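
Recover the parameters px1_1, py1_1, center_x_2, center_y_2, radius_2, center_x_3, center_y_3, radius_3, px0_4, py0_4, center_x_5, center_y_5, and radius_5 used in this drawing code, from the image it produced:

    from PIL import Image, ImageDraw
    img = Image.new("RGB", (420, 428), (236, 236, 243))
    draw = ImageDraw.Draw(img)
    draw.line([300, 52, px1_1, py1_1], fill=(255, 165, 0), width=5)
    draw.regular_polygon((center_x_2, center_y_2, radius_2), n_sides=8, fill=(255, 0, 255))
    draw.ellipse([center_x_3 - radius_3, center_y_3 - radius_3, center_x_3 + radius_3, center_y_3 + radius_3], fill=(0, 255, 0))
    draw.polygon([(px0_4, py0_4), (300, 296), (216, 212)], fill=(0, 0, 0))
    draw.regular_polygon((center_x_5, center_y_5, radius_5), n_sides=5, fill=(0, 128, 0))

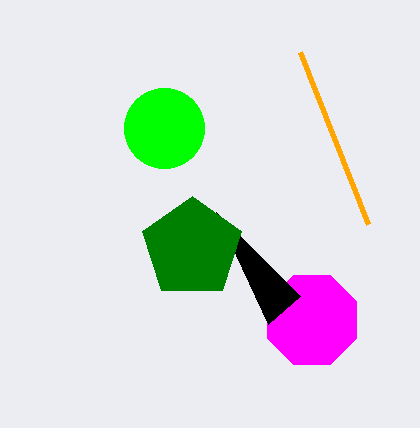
px1_1 = 368
py1_1 = 224
center_x_2 = 312
center_y_2 = 320
radius_2 = 48
center_x_3 = 164
center_y_3 = 128
radius_3 = 40
px0_4 = 268
py0_4 = 324
center_x_5 = 192
center_y_5 = 248
radius_5 = 52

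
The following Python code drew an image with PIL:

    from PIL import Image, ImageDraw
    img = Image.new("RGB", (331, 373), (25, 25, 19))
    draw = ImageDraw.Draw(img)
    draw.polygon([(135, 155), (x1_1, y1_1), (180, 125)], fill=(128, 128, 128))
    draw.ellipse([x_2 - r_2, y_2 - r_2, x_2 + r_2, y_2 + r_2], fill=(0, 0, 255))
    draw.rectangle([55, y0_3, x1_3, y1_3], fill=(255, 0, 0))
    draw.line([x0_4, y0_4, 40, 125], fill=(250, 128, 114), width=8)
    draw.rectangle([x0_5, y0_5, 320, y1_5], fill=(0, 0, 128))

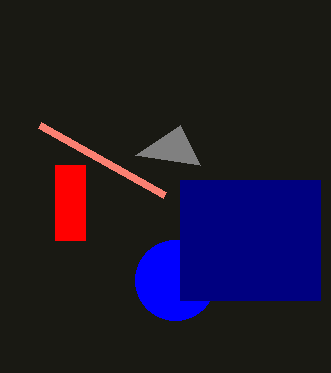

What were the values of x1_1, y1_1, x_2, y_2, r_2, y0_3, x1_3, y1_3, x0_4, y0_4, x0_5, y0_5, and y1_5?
x1_1 = 200, y1_1 = 165, x_2 = 175, y_2 = 280, r_2 = 40, y0_3 = 165, x1_3 = 85, y1_3 = 240, x0_4 = 165, y0_4 = 195, x0_5 = 180, y0_5 = 180, y1_5 = 300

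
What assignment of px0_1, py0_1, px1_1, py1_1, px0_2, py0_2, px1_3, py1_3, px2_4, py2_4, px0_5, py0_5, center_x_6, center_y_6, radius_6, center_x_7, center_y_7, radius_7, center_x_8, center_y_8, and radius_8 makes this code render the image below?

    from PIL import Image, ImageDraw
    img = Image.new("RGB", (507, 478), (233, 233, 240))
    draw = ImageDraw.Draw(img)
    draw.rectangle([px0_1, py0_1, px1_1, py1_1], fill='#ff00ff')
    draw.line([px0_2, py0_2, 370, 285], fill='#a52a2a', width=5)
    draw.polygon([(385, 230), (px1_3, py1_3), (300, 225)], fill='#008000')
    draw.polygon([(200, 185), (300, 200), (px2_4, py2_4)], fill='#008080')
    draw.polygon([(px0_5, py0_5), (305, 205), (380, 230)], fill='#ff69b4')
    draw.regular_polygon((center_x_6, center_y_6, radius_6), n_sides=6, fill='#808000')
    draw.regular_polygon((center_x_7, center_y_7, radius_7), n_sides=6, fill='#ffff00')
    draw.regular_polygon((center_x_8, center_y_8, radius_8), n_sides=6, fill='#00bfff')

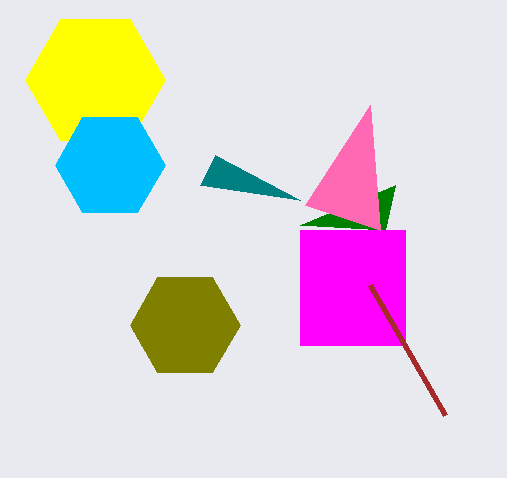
px0_1 = 300
py0_1 = 230
px1_1 = 405
py1_1 = 345
px0_2 = 445
py0_2 = 415
px1_3 = 395
py1_3 = 185
px2_4 = 215
py2_4 = 155
px0_5 = 370
py0_5 = 105
center_x_6 = 185
center_y_6 = 325
radius_6 = 55
center_x_7 = 95
center_y_7 = 80
radius_7 = 70
center_x_8 = 110
center_y_8 = 165
radius_8 = 55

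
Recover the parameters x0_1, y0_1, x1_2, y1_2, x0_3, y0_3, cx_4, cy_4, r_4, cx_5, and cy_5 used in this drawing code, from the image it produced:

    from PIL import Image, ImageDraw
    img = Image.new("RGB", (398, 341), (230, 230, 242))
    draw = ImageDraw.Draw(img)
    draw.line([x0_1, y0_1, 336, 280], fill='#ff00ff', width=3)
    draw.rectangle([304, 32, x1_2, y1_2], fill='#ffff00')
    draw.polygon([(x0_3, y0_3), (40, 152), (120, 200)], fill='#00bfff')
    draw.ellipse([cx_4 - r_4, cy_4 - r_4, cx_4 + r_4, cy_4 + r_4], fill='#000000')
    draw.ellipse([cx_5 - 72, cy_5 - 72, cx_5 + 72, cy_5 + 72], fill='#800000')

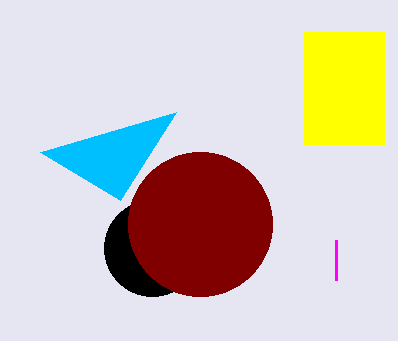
x0_1 = 336; y0_1 = 240; x1_2 = 384; y1_2 = 144; x0_3 = 176; y0_3 = 112; cx_4 = 152; cy_4 = 248; r_4 = 48; cx_5 = 200; cy_5 = 224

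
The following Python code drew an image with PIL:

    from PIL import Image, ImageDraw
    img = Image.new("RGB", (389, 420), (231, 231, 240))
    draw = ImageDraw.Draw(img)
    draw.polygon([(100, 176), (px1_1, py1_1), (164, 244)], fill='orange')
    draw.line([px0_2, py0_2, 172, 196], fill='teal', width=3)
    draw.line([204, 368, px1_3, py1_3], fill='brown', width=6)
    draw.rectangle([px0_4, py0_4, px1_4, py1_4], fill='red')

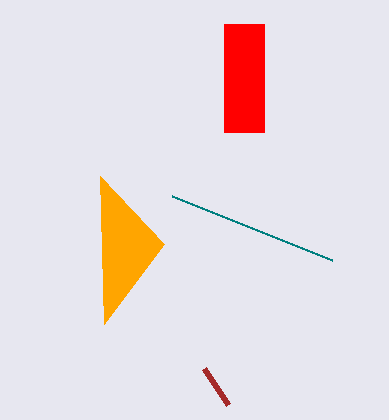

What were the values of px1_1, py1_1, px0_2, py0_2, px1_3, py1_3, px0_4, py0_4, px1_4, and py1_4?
px1_1 = 104, py1_1 = 324, px0_2 = 332, py0_2 = 260, px1_3 = 228, py1_3 = 404, px0_4 = 224, py0_4 = 24, px1_4 = 264, py1_4 = 132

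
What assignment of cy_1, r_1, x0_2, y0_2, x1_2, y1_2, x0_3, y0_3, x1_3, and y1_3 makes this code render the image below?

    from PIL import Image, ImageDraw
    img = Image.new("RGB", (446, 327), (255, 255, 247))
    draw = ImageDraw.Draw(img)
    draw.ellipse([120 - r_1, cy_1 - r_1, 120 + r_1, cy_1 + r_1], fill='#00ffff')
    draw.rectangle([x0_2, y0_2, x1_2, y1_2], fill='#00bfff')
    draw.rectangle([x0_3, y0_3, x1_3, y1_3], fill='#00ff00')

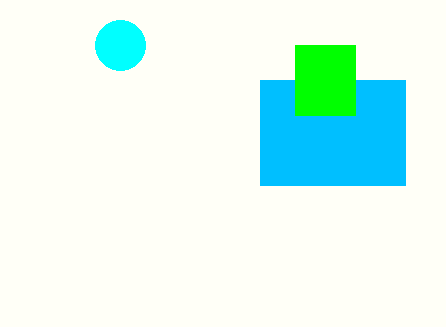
cy_1 = 45; r_1 = 25; x0_2 = 260; y0_2 = 80; x1_2 = 405; y1_2 = 185; x0_3 = 295; y0_3 = 45; x1_3 = 355; y1_3 = 115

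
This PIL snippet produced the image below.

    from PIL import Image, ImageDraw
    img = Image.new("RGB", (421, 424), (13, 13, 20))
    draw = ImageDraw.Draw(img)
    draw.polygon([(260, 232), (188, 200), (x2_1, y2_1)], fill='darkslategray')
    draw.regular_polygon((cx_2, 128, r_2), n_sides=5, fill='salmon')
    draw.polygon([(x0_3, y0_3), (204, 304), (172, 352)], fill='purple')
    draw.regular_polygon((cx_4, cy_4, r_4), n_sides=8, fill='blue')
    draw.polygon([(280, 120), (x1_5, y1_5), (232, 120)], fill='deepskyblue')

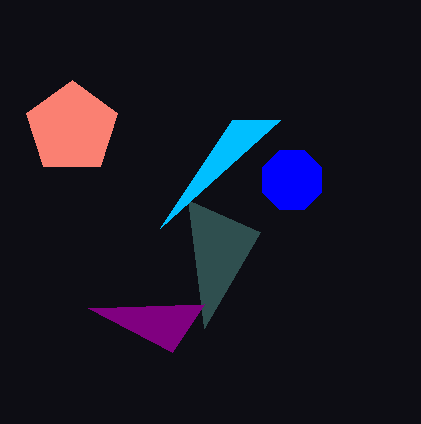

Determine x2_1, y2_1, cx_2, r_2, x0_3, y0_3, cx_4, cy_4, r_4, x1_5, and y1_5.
x2_1 = 204; y2_1 = 328; cx_2 = 72; r_2 = 48; x0_3 = 88; y0_3 = 308; cx_4 = 292; cy_4 = 180; r_4 = 32; x1_5 = 160; y1_5 = 228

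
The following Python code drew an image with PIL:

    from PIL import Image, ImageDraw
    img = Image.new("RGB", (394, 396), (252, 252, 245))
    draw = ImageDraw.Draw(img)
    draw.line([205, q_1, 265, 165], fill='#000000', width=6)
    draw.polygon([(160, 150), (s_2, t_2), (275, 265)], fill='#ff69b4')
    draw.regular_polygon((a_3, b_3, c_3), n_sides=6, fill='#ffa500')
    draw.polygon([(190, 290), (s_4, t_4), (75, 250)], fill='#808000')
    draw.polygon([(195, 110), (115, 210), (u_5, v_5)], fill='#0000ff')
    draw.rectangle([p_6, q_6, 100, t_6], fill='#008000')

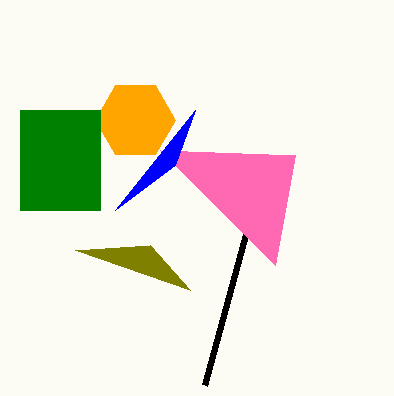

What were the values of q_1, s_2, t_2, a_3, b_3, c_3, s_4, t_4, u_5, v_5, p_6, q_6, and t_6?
q_1 = 385
s_2 = 295
t_2 = 155
a_3 = 135
b_3 = 120
c_3 = 40
s_4 = 150
t_4 = 245
u_5 = 175
v_5 = 165
p_6 = 20
q_6 = 110
t_6 = 210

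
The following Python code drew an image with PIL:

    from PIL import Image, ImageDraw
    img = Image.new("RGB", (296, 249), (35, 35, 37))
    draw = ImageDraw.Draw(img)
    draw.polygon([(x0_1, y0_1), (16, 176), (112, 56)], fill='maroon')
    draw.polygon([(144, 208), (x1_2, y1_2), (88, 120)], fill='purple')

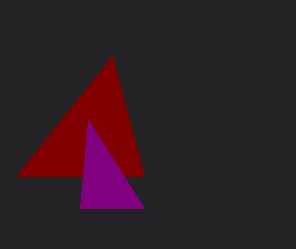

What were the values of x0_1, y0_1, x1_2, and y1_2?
x0_1 = 144
y0_1 = 176
x1_2 = 80
y1_2 = 208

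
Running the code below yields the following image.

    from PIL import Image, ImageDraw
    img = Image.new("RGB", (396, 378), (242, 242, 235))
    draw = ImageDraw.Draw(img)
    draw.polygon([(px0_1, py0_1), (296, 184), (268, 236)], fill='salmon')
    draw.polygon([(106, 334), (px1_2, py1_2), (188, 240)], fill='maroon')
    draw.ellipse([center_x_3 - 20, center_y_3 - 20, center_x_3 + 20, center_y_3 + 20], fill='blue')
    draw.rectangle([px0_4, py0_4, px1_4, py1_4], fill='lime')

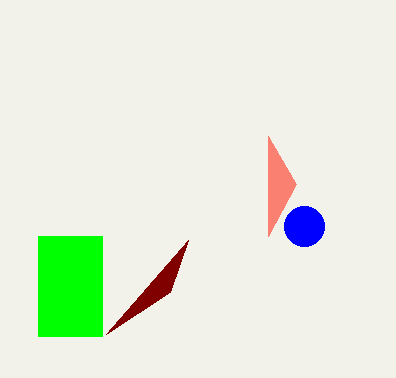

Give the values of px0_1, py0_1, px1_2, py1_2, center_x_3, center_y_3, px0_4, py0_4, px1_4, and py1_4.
px0_1 = 268, py0_1 = 136, px1_2 = 170, py1_2 = 292, center_x_3 = 304, center_y_3 = 226, px0_4 = 38, py0_4 = 236, px1_4 = 102, py1_4 = 336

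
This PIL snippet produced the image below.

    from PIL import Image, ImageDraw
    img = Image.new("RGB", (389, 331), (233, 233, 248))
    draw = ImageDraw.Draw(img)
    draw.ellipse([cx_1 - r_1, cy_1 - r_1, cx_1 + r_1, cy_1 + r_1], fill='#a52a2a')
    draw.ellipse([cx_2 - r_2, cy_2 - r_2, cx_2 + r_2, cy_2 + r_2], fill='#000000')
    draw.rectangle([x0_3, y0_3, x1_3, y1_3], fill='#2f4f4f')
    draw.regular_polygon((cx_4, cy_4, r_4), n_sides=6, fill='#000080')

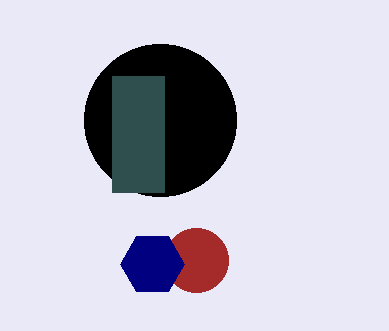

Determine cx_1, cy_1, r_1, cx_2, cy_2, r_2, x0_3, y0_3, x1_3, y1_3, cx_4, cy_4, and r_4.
cx_1 = 196
cy_1 = 260
r_1 = 32
cx_2 = 160
cy_2 = 120
r_2 = 76
x0_3 = 112
y0_3 = 76
x1_3 = 164
y1_3 = 192
cx_4 = 152
cy_4 = 264
r_4 = 32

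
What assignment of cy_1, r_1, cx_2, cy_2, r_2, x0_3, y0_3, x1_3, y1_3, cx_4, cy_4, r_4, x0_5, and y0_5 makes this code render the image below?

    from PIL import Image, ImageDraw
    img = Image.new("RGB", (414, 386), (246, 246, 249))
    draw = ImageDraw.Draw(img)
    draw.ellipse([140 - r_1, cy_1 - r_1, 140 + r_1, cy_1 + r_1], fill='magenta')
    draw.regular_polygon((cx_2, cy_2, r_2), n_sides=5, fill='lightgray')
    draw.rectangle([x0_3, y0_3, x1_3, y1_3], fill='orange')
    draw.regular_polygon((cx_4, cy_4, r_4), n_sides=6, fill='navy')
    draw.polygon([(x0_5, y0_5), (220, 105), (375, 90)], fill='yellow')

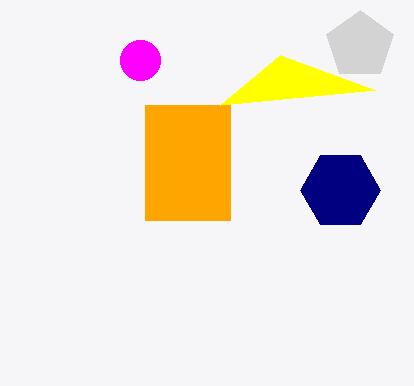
cy_1 = 60, r_1 = 20, cx_2 = 360, cy_2 = 45, r_2 = 35, x0_3 = 145, y0_3 = 105, x1_3 = 230, y1_3 = 220, cx_4 = 340, cy_4 = 190, r_4 = 40, x0_5 = 280, y0_5 = 55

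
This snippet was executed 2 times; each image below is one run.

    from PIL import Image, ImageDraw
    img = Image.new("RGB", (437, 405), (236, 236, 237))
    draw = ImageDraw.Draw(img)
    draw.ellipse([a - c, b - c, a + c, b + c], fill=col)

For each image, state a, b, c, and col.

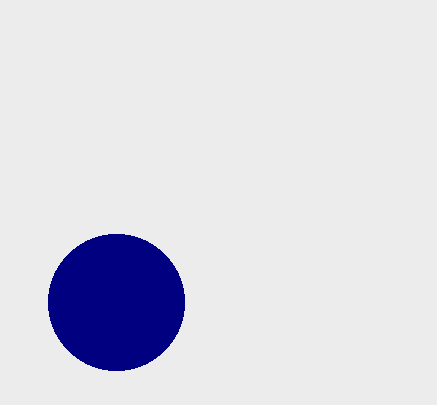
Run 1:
a = 116
b = 302
c = 68
col = 'navy'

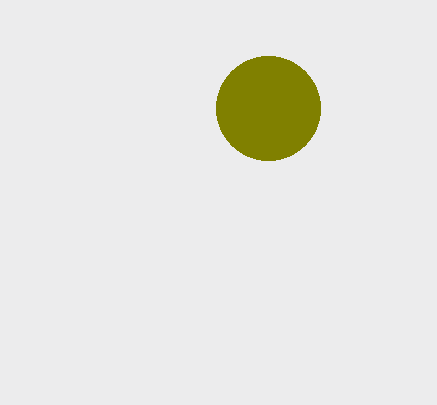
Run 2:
a = 268; b = 108; c = 52; col = 'olive'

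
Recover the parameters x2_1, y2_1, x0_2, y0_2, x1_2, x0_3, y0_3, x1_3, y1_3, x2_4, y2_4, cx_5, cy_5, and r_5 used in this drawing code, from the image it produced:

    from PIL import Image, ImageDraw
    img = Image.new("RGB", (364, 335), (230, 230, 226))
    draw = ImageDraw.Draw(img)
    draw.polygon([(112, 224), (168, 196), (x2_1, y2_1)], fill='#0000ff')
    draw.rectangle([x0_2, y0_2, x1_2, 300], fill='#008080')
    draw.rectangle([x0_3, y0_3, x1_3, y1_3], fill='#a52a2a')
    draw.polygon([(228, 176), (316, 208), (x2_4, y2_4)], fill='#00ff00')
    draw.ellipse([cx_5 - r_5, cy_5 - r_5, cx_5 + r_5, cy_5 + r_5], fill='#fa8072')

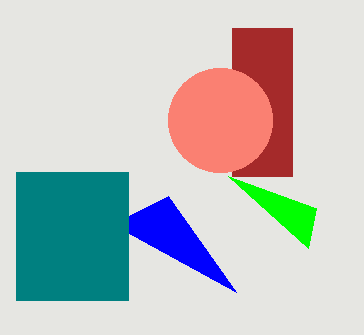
x2_1 = 236
y2_1 = 292
x0_2 = 16
y0_2 = 172
x1_2 = 128
x0_3 = 232
y0_3 = 28
x1_3 = 292
y1_3 = 176
x2_4 = 308
y2_4 = 248
cx_5 = 220
cy_5 = 120
r_5 = 52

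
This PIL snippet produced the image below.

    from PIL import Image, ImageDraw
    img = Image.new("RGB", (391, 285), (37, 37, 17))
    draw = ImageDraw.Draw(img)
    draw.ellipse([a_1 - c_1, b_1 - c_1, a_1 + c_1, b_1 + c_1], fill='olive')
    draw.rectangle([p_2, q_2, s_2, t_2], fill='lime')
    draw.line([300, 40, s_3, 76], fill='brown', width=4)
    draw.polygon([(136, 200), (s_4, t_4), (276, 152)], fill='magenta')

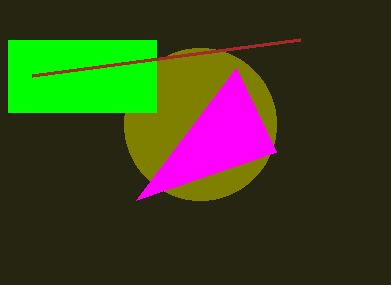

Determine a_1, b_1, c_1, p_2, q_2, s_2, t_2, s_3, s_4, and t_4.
a_1 = 200
b_1 = 124
c_1 = 76
p_2 = 8
q_2 = 40
s_2 = 156
t_2 = 112
s_3 = 32
s_4 = 236
t_4 = 68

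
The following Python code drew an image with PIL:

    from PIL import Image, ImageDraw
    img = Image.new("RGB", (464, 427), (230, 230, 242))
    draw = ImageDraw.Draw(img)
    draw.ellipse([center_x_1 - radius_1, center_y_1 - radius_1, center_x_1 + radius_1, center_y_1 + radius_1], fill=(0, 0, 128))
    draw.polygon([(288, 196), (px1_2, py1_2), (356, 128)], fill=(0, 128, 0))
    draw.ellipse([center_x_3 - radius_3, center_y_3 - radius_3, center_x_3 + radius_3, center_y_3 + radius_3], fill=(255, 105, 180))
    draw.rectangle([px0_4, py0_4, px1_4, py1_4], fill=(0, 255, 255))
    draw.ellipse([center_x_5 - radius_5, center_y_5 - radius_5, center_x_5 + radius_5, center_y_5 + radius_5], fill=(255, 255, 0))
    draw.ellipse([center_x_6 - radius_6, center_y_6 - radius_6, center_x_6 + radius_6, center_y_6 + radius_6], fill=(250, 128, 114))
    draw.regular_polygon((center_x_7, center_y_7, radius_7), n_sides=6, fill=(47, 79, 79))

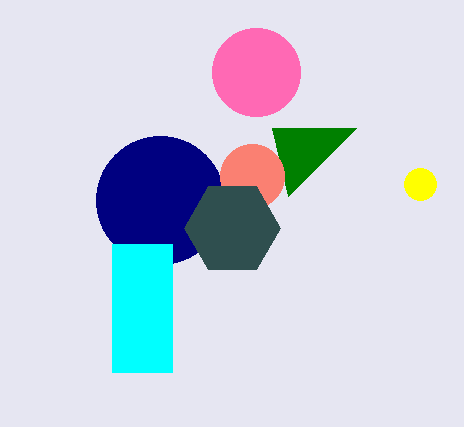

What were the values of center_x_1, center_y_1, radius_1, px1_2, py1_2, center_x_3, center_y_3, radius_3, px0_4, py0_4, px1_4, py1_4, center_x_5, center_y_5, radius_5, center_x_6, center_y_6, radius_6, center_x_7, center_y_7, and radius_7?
center_x_1 = 160; center_y_1 = 200; radius_1 = 64; px1_2 = 272; py1_2 = 128; center_x_3 = 256; center_y_3 = 72; radius_3 = 44; px0_4 = 112; py0_4 = 244; px1_4 = 172; py1_4 = 372; center_x_5 = 420; center_y_5 = 184; radius_5 = 16; center_x_6 = 252; center_y_6 = 176; radius_6 = 32; center_x_7 = 232; center_y_7 = 228; radius_7 = 48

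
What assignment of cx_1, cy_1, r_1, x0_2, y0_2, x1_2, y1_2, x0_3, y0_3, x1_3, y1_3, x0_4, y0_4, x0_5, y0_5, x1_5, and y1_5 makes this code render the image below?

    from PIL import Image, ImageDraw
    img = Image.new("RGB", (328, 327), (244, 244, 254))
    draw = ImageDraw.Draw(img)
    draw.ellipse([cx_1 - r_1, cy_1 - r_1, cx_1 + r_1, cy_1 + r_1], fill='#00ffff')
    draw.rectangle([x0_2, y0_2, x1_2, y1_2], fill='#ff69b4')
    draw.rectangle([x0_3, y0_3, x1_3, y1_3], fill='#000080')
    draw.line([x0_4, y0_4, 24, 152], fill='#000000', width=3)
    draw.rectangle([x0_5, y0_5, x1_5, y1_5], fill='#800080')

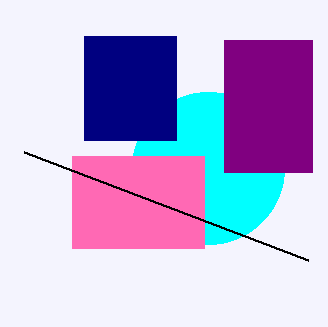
cx_1 = 208
cy_1 = 168
r_1 = 76
x0_2 = 72
y0_2 = 156
x1_2 = 204
y1_2 = 248
x0_3 = 84
y0_3 = 36
x1_3 = 176
y1_3 = 140
x0_4 = 308
y0_4 = 260
x0_5 = 224
y0_5 = 40
x1_5 = 312
y1_5 = 172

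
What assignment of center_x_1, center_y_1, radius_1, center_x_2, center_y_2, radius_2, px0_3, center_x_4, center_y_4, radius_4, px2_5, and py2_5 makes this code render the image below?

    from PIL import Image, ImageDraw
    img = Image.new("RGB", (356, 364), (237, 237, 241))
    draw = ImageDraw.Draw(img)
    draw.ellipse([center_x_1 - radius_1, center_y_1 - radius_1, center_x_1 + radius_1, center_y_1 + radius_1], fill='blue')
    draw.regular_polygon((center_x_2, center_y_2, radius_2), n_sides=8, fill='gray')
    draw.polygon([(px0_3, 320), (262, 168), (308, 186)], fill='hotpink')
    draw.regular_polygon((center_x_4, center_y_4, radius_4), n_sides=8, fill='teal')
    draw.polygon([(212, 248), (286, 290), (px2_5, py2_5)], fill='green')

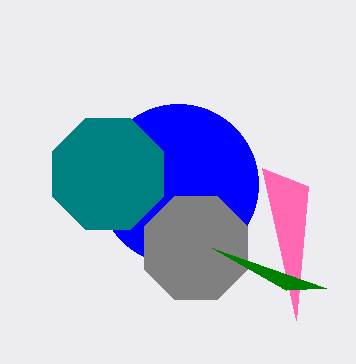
center_x_1 = 178
center_y_1 = 184
radius_1 = 80
center_x_2 = 196
center_y_2 = 248
radius_2 = 56
px0_3 = 296
center_x_4 = 108
center_y_4 = 174
radius_4 = 60
px2_5 = 326
py2_5 = 288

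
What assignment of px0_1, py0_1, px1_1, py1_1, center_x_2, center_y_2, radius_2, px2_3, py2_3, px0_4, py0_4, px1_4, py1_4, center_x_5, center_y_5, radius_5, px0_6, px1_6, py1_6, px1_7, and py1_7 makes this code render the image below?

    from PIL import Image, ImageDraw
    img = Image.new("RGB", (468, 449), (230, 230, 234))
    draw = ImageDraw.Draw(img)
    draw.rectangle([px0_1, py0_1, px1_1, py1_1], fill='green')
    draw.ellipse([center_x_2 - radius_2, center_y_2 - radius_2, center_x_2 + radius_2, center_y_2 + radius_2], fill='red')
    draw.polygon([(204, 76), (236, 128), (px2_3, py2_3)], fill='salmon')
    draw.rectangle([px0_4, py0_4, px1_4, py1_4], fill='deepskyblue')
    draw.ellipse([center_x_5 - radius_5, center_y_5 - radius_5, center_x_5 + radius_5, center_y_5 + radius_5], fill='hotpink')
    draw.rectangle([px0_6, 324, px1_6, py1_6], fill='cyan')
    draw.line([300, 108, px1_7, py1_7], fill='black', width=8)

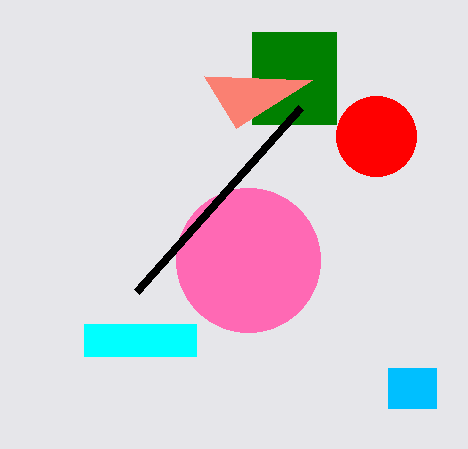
px0_1 = 252, py0_1 = 32, px1_1 = 336, py1_1 = 124, center_x_2 = 376, center_y_2 = 136, radius_2 = 40, px2_3 = 312, py2_3 = 80, px0_4 = 388, py0_4 = 368, px1_4 = 436, py1_4 = 408, center_x_5 = 248, center_y_5 = 260, radius_5 = 72, px0_6 = 84, px1_6 = 196, py1_6 = 356, px1_7 = 136, py1_7 = 292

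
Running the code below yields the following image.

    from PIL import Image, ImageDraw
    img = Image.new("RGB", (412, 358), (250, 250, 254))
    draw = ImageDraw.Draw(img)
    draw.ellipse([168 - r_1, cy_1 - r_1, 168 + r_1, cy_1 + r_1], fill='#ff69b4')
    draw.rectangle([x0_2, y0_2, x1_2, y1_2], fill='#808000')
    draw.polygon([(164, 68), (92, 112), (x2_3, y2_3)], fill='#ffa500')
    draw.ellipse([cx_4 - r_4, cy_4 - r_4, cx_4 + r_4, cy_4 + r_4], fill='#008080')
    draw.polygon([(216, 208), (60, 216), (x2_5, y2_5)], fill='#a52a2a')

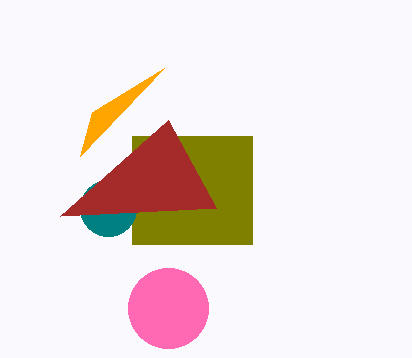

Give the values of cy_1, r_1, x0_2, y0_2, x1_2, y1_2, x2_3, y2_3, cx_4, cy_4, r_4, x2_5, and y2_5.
cy_1 = 308
r_1 = 40
x0_2 = 132
y0_2 = 136
x1_2 = 252
y1_2 = 244
x2_3 = 80
y2_3 = 156
cx_4 = 108
cy_4 = 208
r_4 = 28
x2_5 = 168
y2_5 = 120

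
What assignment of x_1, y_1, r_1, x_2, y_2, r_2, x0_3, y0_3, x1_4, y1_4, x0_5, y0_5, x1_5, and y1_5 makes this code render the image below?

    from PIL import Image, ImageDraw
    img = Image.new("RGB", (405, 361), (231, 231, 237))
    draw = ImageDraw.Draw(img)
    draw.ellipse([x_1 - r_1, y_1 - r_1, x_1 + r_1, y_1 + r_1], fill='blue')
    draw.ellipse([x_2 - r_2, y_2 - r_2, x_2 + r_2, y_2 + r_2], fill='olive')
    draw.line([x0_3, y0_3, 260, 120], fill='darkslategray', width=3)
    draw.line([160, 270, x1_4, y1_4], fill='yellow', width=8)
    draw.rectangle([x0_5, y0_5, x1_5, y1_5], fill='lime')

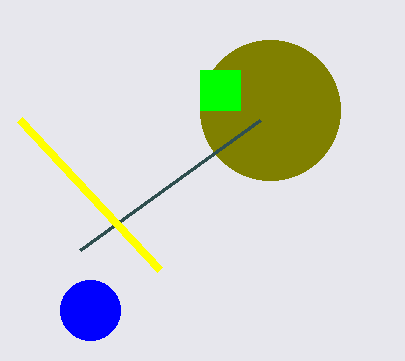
x_1 = 90; y_1 = 310; r_1 = 30; x_2 = 270; y_2 = 110; r_2 = 70; x0_3 = 80; y0_3 = 250; x1_4 = 20; y1_4 = 120; x0_5 = 200; y0_5 = 70; x1_5 = 240; y1_5 = 110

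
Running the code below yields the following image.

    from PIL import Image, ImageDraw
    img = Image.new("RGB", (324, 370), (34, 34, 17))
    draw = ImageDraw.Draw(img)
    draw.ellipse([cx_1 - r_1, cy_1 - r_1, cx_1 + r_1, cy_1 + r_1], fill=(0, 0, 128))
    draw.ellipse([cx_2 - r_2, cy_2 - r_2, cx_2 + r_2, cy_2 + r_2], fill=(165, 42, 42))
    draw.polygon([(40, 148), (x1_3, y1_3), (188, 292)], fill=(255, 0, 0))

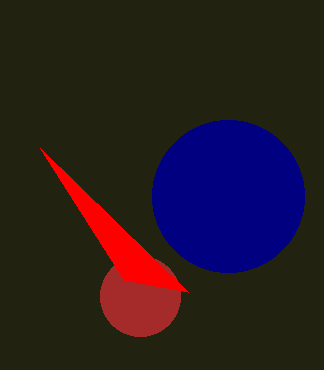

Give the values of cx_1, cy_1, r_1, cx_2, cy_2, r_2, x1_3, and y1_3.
cx_1 = 228
cy_1 = 196
r_1 = 76
cx_2 = 140
cy_2 = 296
r_2 = 40
x1_3 = 124
y1_3 = 280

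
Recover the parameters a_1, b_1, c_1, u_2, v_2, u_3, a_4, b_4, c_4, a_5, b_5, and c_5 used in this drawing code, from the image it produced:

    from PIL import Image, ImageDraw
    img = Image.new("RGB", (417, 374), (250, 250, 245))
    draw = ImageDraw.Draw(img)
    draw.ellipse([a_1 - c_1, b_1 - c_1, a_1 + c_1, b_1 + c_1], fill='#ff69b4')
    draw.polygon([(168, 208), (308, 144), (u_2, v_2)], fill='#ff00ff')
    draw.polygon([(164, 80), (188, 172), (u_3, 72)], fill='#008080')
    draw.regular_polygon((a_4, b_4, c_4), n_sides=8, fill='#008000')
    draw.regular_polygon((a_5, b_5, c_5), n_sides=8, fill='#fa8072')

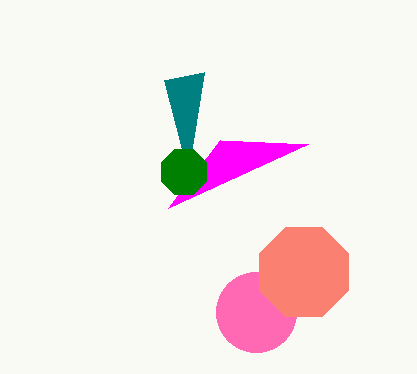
a_1 = 256; b_1 = 312; c_1 = 40; u_2 = 220; v_2 = 140; u_3 = 204; a_4 = 184; b_4 = 172; c_4 = 24; a_5 = 304; b_5 = 272; c_5 = 48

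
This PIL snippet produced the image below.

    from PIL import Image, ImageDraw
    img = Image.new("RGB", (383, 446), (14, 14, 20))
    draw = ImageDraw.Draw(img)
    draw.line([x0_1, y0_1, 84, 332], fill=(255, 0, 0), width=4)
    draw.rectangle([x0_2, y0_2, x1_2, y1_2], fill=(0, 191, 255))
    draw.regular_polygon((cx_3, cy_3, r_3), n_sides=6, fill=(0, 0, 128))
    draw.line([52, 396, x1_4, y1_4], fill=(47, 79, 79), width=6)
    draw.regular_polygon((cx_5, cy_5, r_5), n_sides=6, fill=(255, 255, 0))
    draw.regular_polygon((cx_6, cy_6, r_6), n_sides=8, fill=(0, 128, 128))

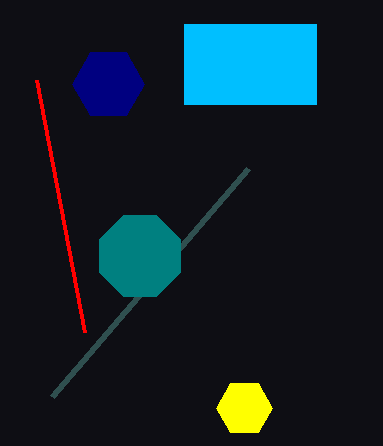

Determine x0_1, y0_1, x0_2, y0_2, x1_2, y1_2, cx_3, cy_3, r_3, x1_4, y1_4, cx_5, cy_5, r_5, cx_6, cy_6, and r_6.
x0_1 = 36, y0_1 = 80, x0_2 = 184, y0_2 = 24, x1_2 = 316, y1_2 = 104, cx_3 = 108, cy_3 = 84, r_3 = 36, x1_4 = 248, y1_4 = 168, cx_5 = 244, cy_5 = 408, r_5 = 28, cx_6 = 140, cy_6 = 256, r_6 = 44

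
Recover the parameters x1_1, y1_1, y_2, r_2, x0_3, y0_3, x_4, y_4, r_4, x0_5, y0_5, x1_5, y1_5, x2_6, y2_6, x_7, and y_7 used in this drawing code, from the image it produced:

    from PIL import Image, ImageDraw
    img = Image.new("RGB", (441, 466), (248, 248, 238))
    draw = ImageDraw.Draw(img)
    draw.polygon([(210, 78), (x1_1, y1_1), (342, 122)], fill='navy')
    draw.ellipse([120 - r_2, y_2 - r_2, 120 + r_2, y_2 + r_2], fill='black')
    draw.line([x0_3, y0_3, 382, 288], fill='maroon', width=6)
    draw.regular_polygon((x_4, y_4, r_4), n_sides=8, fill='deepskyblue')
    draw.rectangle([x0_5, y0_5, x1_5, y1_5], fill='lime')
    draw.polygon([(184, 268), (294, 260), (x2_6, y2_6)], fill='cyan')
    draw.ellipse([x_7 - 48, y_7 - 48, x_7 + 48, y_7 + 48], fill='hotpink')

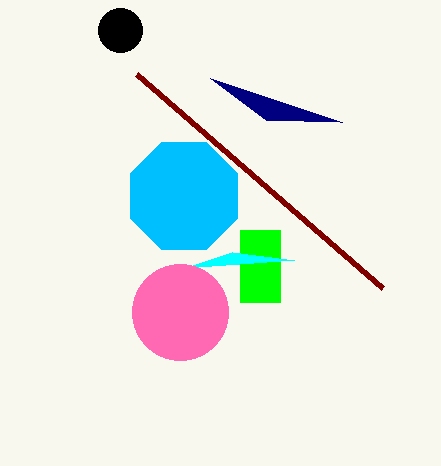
x1_1 = 266; y1_1 = 120; y_2 = 30; r_2 = 22; x0_3 = 136; y0_3 = 74; x_4 = 184; y_4 = 196; r_4 = 58; x0_5 = 240; y0_5 = 230; x1_5 = 280; y1_5 = 302; x2_6 = 232; y2_6 = 252; x_7 = 180; y_7 = 312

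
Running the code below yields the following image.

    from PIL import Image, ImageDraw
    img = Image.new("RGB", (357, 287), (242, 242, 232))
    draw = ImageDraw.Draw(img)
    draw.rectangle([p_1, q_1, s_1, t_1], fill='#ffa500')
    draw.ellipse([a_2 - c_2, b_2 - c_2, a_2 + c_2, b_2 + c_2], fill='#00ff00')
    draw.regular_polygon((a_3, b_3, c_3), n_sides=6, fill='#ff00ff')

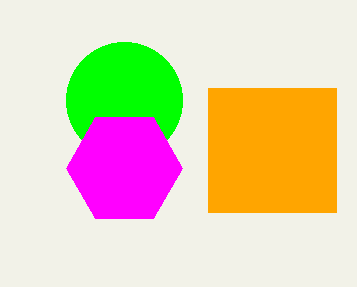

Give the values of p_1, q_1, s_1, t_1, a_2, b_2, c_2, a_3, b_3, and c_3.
p_1 = 208; q_1 = 88; s_1 = 336; t_1 = 212; a_2 = 124; b_2 = 100; c_2 = 58; a_3 = 124; b_3 = 168; c_3 = 58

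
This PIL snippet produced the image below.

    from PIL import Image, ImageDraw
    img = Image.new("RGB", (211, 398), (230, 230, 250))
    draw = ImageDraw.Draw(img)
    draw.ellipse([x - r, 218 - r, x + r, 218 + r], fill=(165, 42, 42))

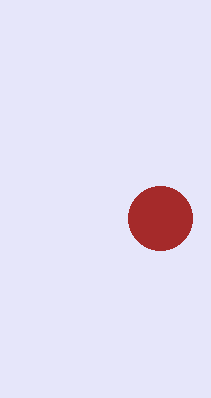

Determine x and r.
x = 160; r = 32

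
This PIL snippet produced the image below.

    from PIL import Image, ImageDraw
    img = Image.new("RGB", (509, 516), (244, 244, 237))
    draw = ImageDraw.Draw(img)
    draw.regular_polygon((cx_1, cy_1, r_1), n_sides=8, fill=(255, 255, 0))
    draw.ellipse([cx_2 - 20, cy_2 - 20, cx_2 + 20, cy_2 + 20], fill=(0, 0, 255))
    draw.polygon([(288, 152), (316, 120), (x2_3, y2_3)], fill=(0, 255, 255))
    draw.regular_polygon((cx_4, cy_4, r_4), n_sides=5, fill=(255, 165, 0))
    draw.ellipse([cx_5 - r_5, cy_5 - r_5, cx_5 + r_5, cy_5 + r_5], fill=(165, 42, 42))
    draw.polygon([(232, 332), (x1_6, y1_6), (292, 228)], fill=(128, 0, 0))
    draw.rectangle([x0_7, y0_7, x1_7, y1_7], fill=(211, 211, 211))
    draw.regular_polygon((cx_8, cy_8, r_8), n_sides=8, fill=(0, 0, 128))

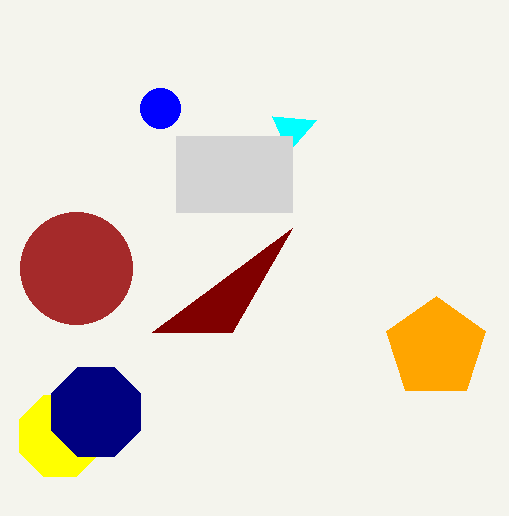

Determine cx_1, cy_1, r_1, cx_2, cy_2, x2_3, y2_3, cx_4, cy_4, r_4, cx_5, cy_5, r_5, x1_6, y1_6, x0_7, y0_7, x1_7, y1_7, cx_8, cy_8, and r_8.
cx_1 = 60; cy_1 = 436; r_1 = 44; cx_2 = 160; cy_2 = 108; x2_3 = 272; y2_3 = 116; cx_4 = 436; cy_4 = 348; r_4 = 52; cx_5 = 76; cy_5 = 268; r_5 = 56; x1_6 = 152; y1_6 = 332; x0_7 = 176; y0_7 = 136; x1_7 = 292; y1_7 = 212; cx_8 = 96; cy_8 = 412; r_8 = 48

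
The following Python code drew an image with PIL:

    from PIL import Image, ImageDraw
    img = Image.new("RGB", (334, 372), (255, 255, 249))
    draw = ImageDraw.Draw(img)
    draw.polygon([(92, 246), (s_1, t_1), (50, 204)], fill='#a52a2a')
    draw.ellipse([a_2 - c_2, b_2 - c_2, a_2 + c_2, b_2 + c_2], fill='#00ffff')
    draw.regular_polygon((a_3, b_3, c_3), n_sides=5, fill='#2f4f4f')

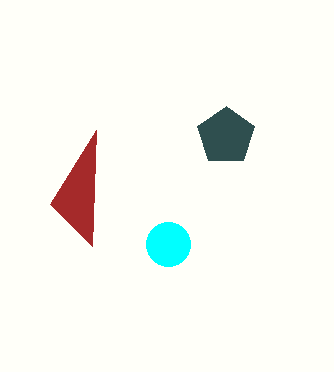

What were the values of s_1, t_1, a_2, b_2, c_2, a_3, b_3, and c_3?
s_1 = 96, t_1 = 130, a_2 = 168, b_2 = 244, c_2 = 22, a_3 = 226, b_3 = 136, c_3 = 30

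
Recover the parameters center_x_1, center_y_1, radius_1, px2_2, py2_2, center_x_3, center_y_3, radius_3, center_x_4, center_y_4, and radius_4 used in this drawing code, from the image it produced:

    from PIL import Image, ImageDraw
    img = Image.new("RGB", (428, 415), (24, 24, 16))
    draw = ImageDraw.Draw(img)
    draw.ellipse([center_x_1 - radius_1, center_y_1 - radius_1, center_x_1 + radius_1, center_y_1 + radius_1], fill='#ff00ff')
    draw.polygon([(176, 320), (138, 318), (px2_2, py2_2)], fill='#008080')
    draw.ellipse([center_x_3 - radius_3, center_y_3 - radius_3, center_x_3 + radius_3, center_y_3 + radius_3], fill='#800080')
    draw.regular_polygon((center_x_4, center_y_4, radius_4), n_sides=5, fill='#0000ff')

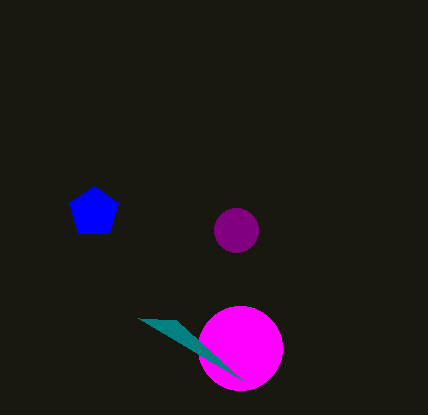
center_x_1 = 240
center_y_1 = 348
radius_1 = 42
px2_2 = 242
py2_2 = 380
center_x_3 = 236
center_y_3 = 230
radius_3 = 22
center_x_4 = 94
center_y_4 = 212
radius_4 = 26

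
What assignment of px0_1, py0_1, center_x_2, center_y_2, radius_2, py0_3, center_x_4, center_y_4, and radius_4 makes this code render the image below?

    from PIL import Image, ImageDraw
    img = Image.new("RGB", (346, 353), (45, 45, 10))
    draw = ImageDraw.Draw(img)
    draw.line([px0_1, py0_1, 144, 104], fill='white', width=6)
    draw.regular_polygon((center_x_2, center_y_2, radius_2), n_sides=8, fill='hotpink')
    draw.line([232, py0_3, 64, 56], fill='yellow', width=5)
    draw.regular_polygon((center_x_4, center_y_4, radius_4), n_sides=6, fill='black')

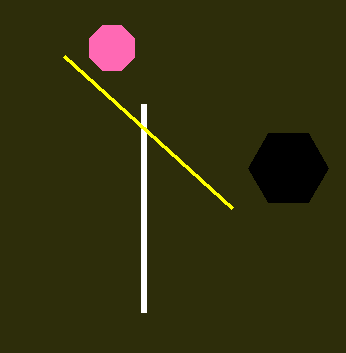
px0_1 = 144
py0_1 = 312
center_x_2 = 112
center_y_2 = 48
radius_2 = 24
py0_3 = 208
center_x_4 = 288
center_y_4 = 168
radius_4 = 40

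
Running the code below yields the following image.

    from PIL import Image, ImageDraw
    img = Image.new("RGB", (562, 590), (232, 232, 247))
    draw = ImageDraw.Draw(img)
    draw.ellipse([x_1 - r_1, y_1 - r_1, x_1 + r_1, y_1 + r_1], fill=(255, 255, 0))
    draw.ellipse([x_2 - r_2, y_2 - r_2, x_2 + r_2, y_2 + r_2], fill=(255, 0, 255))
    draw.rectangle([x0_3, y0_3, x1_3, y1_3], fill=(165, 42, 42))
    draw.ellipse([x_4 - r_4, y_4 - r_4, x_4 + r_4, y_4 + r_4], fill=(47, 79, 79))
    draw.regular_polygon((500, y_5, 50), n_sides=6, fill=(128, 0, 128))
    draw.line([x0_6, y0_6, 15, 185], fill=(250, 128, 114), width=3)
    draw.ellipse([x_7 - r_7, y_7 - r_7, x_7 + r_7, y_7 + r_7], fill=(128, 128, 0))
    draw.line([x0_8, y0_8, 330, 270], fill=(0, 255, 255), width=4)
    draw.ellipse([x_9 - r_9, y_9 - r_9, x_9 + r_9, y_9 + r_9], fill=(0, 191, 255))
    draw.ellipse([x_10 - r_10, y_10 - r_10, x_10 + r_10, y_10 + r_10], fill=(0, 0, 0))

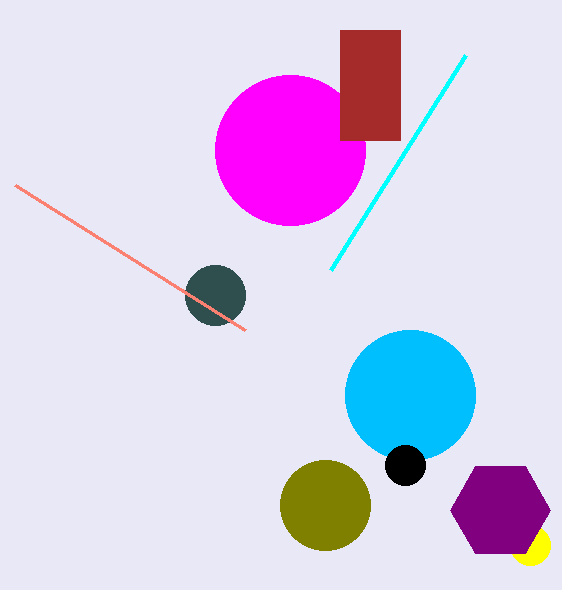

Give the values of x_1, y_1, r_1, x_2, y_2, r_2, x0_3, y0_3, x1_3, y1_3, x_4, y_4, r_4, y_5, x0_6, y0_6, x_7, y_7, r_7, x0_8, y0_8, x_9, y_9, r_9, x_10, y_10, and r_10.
x_1 = 530, y_1 = 545, r_1 = 20, x_2 = 290, y_2 = 150, r_2 = 75, x0_3 = 340, y0_3 = 30, x1_3 = 400, y1_3 = 140, x_4 = 215, y_4 = 295, r_4 = 30, y_5 = 510, x0_6 = 245, y0_6 = 330, x_7 = 325, y_7 = 505, r_7 = 45, x0_8 = 465, y0_8 = 55, x_9 = 410, y_9 = 395, r_9 = 65, x_10 = 405, y_10 = 465, r_10 = 20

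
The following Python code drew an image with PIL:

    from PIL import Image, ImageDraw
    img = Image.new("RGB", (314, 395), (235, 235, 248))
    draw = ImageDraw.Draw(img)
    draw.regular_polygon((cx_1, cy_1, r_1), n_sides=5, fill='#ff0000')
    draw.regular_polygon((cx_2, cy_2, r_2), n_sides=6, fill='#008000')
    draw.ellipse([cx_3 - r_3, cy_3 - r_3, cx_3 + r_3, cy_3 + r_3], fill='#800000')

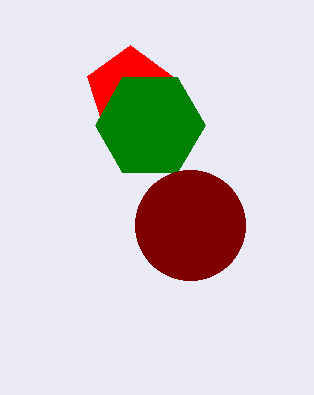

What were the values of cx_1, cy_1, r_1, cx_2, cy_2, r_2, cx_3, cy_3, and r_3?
cx_1 = 130
cy_1 = 90
r_1 = 45
cx_2 = 150
cy_2 = 125
r_2 = 55
cx_3 = 190
cy_3 = 225
r_3 = 55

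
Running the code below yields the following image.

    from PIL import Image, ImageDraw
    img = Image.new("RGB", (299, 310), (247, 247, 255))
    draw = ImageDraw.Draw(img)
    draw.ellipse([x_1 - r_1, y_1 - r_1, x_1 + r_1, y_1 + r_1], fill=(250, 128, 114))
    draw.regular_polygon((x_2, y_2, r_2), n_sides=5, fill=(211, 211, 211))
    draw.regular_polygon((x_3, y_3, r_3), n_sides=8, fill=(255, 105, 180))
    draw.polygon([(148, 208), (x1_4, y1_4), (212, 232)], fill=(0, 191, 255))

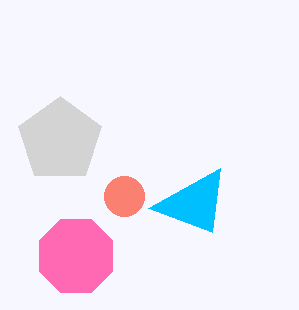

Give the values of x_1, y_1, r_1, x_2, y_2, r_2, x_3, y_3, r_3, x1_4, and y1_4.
x_1 = 124; y_1 = 196; r_1 = 20; x_2 = 60; y_2 = 140; r_2 = 44; x_3 = 76; y_3 = 256; r_3 = 40; x1_4 = 220; y1_4 = 168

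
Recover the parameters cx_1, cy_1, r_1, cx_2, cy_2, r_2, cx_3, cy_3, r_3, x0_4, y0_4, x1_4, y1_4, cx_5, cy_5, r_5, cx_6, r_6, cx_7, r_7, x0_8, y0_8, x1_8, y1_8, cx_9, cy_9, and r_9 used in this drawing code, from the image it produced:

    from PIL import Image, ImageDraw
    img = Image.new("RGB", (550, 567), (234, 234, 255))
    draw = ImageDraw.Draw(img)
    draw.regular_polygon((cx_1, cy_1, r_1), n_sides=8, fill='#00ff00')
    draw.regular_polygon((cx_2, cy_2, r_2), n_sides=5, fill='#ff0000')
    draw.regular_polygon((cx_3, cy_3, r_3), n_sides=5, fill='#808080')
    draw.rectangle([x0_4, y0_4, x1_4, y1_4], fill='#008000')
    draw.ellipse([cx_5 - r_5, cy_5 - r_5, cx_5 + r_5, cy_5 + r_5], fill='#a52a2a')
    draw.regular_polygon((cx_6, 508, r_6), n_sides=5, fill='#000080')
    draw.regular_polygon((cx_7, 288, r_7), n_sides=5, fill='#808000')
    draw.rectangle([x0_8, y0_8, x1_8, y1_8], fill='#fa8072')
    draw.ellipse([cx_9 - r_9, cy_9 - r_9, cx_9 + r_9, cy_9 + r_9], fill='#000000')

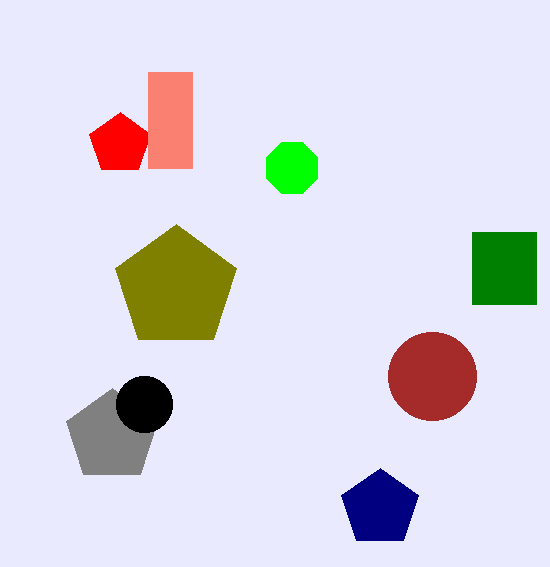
cx_1 = 292, cy_1 = 168, r_1 = 28, cx_2 = 120, cy_2 = 144, r_2 = 32, cx_3 = 112, cy_3 = 436, r_3 = 48, x0_4 = 472, y0_4 = 232, x1_4 = 536, y1_4 = 304, cx_5 = 432, cy_5 = 376, r_5 = 44, cx_6 = 380, r_6 = 40, cx_7 = 176, r_7 = 64, x0_8 = 148, y0_8 = 72, x1_8 = 192, y1_8 = 168, cx_9 = 144, cy_9 = 404, r_9 = 28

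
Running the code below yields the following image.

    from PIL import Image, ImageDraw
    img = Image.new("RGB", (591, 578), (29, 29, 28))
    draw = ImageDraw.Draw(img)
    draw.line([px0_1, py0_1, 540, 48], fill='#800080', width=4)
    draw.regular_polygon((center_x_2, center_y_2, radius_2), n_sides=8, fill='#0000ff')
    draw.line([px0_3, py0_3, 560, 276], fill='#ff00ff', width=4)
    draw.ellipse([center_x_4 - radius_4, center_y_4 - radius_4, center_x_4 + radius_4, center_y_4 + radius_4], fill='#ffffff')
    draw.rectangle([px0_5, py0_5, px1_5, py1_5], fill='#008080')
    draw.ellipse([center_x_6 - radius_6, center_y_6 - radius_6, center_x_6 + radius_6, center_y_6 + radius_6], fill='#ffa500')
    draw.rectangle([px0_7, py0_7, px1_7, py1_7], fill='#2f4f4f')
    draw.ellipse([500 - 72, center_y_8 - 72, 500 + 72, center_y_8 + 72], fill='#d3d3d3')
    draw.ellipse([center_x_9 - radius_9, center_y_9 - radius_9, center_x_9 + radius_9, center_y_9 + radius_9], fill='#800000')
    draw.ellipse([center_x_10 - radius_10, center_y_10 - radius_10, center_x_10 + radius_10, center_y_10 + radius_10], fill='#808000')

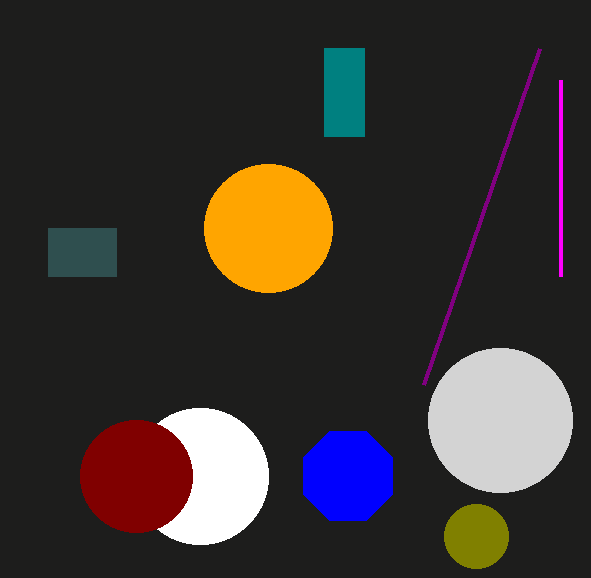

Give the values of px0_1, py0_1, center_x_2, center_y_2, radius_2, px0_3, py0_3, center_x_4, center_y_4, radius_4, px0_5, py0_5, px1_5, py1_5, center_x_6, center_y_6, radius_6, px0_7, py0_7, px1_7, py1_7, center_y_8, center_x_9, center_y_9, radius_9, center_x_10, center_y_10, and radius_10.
px0_1 = 424
py0_1 = 384
center_x_2 = 348
center_y_2 = 476
radius_2 = 48
px0_3 = 560
py0_3 = 80
center_x_4 = 200
center_y_4 = 476
radius_4 = 68
px0_5 = 324
py0_5 = 48
px1_5 = 364
py1_5 = 136
center_x_6 = 268
center_y_6 = 228
radius_6 = 64
px0_7 = 48
py0_7 = 228
px1_7 = 116
py1_7 = 276
center_y_8 = 420
center_x_9 = 136
center_y_9 = 476
radius_9 = 56
center_x_10 = 476
center_y_10 = 536
radius_10 = 32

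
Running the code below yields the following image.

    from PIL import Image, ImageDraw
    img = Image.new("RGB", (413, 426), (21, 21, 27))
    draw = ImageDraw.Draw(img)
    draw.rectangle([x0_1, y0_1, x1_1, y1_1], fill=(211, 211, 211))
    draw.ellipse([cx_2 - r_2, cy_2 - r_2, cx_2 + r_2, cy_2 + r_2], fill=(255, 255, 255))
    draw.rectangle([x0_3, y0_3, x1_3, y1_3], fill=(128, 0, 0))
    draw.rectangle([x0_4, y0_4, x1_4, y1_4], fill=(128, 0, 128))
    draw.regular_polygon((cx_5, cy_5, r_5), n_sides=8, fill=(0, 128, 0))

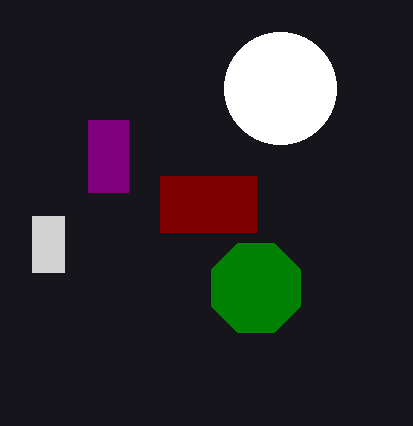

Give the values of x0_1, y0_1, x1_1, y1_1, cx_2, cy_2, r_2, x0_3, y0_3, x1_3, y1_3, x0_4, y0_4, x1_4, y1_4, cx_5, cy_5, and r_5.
x0_1 = 32
y0_1 = 216
x1_1 = 64
y1_1 = 272
cx_2 = 280
cy_2 = 88
r_2 = 56
x0_3 = 160
y0_3 = 176
x1_3 = 256
y1_3 = 232
x0_4 = 88
y0_4 = 120
x1_4 = 128
y1_4 = 192
cx_5 = 256
cy_5 = 288
r_5 = 48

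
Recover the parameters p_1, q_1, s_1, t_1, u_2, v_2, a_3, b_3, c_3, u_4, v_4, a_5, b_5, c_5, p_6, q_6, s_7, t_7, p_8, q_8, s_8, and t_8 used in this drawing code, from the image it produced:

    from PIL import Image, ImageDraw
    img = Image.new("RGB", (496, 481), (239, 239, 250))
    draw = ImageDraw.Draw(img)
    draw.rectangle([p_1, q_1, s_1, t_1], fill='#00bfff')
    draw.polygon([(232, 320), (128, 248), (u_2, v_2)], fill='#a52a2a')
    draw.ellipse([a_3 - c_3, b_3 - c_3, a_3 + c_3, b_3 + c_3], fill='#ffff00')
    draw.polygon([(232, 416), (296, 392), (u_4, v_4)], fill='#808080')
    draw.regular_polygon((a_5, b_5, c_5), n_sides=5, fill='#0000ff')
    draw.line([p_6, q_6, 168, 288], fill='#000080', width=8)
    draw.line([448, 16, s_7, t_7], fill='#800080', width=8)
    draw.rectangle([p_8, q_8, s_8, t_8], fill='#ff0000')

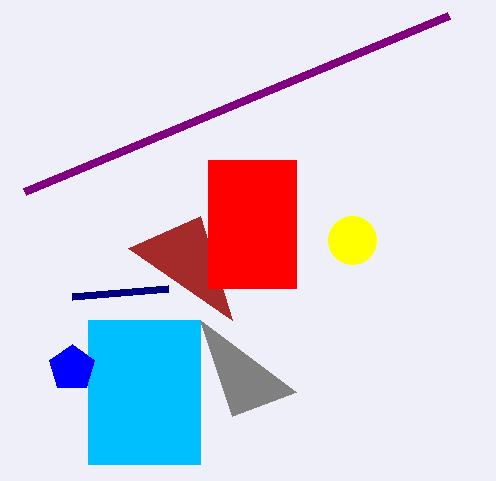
p_1 = 88, q_1 = 320, s_1 = 200, t_1 = 464, u_2 = 200, v_2 = 216, a_3 = 352, b_3 = 240, c_3 = 24, u_4 = 200, v_4 = 320, a_5 = 72, b_5 = 368, c_5 = 24, p_6 = 72, q_6 = 296, s_7 = 24, t_7 = 192, p_8 = 208, q_8 = 160, s_8 = 296, t_8 = 288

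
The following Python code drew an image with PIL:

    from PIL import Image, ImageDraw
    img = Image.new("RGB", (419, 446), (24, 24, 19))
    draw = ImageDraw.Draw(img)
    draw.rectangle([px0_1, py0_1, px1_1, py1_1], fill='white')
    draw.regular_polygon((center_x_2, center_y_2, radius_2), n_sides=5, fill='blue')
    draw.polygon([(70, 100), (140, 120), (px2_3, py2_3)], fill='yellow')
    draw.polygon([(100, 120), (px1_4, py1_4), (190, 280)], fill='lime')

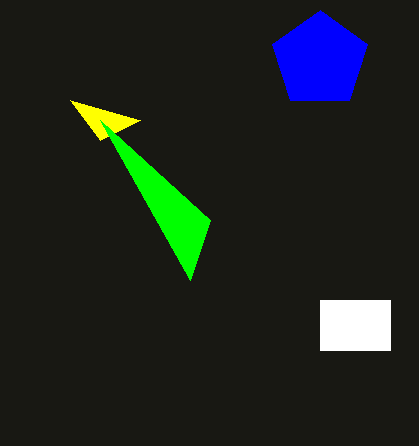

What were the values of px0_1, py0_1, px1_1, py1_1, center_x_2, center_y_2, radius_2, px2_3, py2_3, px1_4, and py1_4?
px0_1 = 320; py0_1 = 300; px1_1 = 390; py1_1 = 350; center_x_2 = 320; center_y_2 = 60; radius_2 = 50; px2_3 = 100; py2_3 = 140; px1_4 = 210; py1_4 = 220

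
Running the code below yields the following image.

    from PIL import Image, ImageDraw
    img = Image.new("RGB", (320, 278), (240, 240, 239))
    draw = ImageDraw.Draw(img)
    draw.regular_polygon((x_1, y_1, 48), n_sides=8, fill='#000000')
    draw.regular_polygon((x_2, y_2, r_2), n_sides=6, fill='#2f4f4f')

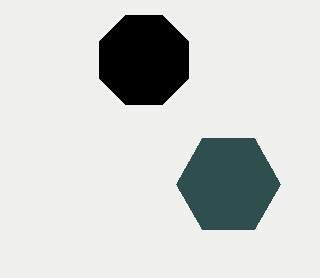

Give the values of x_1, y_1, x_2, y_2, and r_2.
x_1 = 144; y_1 = 60; x_2 = 228; y_2 = 184; r_2 = 52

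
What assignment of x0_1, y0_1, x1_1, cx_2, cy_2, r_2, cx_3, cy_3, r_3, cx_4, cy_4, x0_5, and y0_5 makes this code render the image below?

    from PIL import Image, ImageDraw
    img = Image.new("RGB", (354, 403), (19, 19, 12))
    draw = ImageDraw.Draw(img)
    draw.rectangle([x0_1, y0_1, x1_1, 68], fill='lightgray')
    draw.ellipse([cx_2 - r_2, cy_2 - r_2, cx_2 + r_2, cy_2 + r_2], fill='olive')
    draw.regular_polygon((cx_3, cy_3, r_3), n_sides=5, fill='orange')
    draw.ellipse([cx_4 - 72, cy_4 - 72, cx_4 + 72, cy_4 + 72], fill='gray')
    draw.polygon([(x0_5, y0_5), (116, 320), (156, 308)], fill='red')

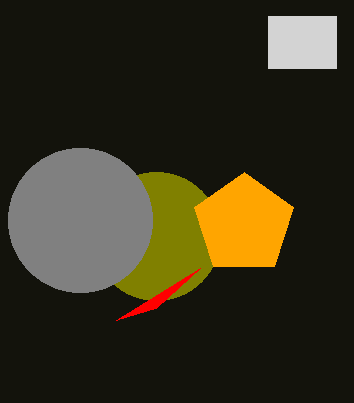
x0_1 = 268
y0_1 = 16
x1_1 = 336
cx_2 = 156
cy_2 = 236
r_2 = 64
cx_3 = 244
cy_3 = 224
r_3 = 52
cx_4 = 80
cy_4 = 220
x0_5 = 200
y0_5 = 268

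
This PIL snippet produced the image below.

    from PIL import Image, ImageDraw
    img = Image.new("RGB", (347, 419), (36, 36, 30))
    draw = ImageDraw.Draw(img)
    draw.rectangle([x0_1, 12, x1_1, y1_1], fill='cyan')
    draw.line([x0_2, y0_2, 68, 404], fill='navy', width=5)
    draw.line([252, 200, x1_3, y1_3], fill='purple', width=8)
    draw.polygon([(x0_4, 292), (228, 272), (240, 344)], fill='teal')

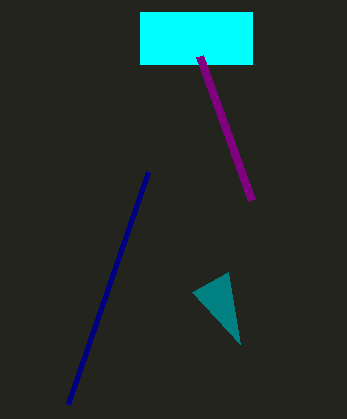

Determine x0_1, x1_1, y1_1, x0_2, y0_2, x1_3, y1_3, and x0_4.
x0_1 = 140; x1_1 = 252; y1_1 = 64; x0_2 = 148; y0_2 = 172; x1_3 = 200; y1_3 = 56; x0_4 = 192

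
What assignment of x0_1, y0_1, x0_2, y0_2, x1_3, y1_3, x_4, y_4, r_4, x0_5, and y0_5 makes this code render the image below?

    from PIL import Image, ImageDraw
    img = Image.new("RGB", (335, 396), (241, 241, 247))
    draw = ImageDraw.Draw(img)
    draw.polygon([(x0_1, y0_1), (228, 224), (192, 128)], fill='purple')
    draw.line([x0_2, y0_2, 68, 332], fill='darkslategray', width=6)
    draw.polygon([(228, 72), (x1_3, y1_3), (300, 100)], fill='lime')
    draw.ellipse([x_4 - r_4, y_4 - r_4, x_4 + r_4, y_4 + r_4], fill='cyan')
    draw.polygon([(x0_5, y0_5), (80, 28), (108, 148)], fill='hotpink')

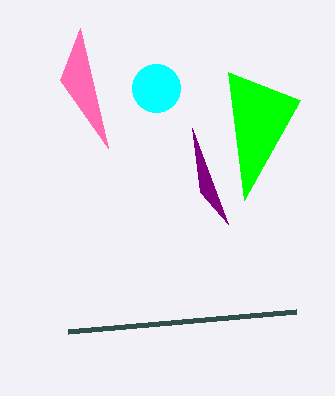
x0_1 = 200; y0_1 = 192; x0_2 = 296; y0_2 = 312; x1_3 = 244; y1_3 = 200; x_4 = 156; y_4 = 88; r_4 = 24; x0_5 = 60; y0_5 = 80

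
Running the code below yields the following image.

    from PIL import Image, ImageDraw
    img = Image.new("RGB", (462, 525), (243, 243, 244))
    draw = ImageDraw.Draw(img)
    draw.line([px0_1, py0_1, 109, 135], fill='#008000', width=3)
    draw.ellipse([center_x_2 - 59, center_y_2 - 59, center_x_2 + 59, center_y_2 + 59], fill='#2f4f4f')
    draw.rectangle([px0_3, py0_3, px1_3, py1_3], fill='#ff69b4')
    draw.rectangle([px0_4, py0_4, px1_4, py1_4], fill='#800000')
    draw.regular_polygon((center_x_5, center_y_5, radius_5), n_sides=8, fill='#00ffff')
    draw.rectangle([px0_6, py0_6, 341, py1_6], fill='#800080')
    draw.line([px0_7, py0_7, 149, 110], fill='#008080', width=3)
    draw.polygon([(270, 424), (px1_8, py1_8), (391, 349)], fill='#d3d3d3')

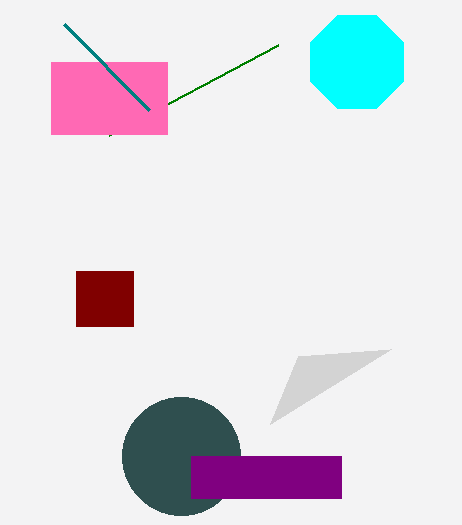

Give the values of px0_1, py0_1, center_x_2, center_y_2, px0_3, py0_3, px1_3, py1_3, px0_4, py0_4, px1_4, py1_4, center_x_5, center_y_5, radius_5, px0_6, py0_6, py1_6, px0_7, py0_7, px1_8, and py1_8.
px0_1 = 278, py0_1 = 45, center_x_2 = 181, center_y_2 = 456, px0_3 = 51, py0_3 = 62, px1_3 = 167, py1_3 = 134, px0_4 = 76, py0_4 = 271, px1_4 = 133, py1_4 = 326, center_x_5 = 357, center_y_5 = 62, radius_5 = 50, px0_6 = 191, py0_6 = 456, py1_6 = 498, px0_7 = 64, py0_7 = 24, px1_8 = 298, py1_8 = 356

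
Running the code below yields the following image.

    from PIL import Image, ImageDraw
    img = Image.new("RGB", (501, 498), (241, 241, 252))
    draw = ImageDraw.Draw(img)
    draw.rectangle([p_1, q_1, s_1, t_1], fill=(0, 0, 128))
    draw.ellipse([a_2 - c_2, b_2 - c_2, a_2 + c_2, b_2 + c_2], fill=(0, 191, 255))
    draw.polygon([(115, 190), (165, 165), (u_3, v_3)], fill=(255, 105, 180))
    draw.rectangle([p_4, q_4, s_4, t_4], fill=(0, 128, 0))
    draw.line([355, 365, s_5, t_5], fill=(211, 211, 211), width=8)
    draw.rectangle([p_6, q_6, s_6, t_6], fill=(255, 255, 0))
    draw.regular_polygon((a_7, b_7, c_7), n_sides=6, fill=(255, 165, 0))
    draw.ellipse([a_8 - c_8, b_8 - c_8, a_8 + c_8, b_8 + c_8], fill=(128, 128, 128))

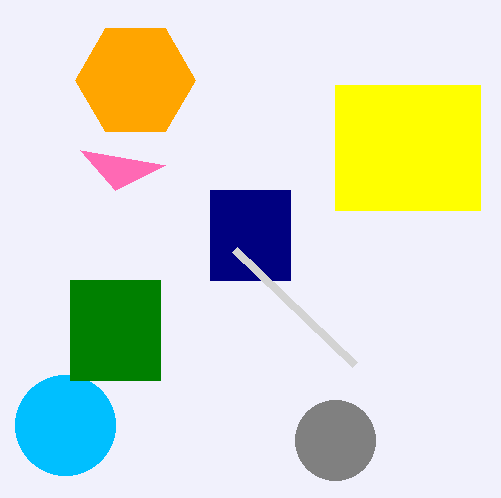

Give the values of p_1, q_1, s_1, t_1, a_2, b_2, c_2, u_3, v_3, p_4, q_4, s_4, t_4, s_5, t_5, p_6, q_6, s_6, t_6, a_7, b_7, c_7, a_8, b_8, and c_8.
p_1 = 210
q_1 = 190
s_1 = 290
t_1 = 280
a_2 = 65
b_2 = 425
c_2 = 50
u_3 = 80
v_3 = 150
p_4 = 70
q_4 = 280
s_4 = 160
t_4 = 380
s_5 = 235
t_5 = 250
p_6 = 335
q_6 = 85
s_6 = 480
t_6 = 210
a_7 = 135
b_7 = 80
c_7 = 60
a_8 = 335
b_8 = 440
c_8 = 40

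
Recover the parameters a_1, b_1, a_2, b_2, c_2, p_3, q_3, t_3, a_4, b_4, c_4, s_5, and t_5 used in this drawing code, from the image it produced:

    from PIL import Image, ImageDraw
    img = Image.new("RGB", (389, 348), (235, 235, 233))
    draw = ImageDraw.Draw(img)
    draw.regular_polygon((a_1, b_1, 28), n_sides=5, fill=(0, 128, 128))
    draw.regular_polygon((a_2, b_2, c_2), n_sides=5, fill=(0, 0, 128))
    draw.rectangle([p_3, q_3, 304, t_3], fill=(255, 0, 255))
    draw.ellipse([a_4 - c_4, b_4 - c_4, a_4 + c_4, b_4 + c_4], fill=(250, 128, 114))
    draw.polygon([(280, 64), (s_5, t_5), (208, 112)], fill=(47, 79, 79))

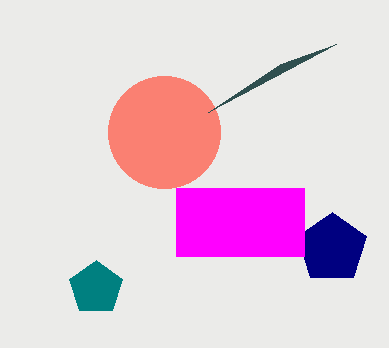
a_1 = 96; b_1 = 288; a_2 = 332; b_2 = 248; c_2 = 36; p_3 = 176; q_3 = 188; t_3 = 256; a_4 = 164; b_4 = 132; c_4 = 56; s_5 = 336; t_5 = 44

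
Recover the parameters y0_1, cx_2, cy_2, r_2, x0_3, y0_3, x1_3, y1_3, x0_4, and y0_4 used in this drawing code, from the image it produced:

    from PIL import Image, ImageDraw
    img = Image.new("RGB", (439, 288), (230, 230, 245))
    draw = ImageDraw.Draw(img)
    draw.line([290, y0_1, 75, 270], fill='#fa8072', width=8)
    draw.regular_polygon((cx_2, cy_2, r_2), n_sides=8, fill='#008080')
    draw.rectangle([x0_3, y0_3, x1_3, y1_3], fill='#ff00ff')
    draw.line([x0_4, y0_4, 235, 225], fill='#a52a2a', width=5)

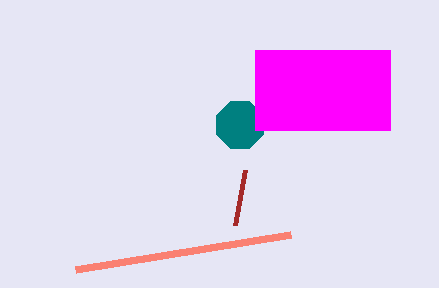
y0_1 = 235
cx_2 = 240
cy_2 = 125
r_2 = 25
x0_3 = 255
y0_3 = 50
x1_3 = 390
y1_3 = 130
x0_4 = 245
y0_4 = 170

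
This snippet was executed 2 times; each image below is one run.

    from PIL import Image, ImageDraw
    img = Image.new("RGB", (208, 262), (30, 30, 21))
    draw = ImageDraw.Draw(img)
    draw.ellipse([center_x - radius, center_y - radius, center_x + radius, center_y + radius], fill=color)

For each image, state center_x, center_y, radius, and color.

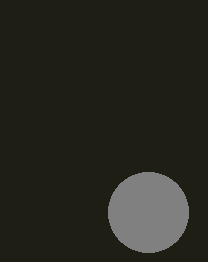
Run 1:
center_x = 148, center_y = 212, radius = 40, color = 'gray'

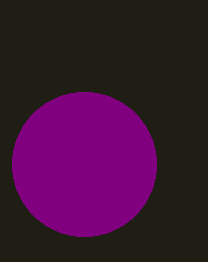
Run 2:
center_x = 84; center_y = 164; radius = 72; color = 'purple'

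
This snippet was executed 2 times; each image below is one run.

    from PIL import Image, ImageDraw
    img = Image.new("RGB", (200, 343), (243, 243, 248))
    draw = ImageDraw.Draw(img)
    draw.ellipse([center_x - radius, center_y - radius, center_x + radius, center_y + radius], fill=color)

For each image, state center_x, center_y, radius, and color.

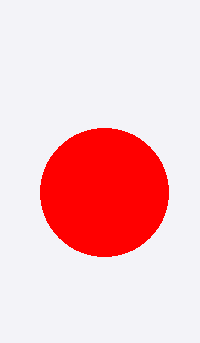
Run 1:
center_x = 104; center_y = 192; radius = 64; color = 'red'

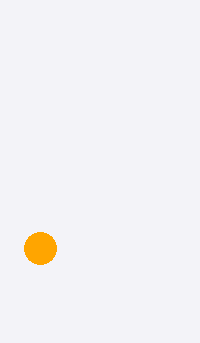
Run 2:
center_x = 40
center_y = 248
radius = 16
color = 'orange'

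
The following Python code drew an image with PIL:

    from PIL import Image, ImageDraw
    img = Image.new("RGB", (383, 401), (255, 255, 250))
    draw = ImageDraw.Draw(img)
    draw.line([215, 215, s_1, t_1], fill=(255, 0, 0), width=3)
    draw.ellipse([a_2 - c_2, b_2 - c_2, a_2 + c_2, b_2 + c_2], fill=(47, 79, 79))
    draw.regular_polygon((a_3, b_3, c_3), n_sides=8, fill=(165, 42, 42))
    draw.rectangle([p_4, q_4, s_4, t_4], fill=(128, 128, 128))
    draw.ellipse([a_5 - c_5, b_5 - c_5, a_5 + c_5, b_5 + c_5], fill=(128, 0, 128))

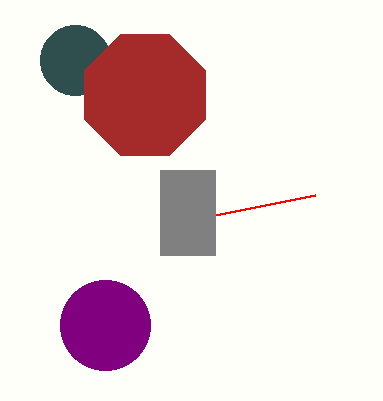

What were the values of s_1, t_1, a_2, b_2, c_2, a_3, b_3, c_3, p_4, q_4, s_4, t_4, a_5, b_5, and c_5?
s_1 = 315; t_1 = 195; a_2 = 75; b_2 = 60; c_2 = 35; a_3 = 145; b_3 = 95; c_3 = 65; p_4 = 160; q_4 = 170; s_4 = 215; t_4 = 255; a_5 = 105; b_5 = 325; c_5 = 45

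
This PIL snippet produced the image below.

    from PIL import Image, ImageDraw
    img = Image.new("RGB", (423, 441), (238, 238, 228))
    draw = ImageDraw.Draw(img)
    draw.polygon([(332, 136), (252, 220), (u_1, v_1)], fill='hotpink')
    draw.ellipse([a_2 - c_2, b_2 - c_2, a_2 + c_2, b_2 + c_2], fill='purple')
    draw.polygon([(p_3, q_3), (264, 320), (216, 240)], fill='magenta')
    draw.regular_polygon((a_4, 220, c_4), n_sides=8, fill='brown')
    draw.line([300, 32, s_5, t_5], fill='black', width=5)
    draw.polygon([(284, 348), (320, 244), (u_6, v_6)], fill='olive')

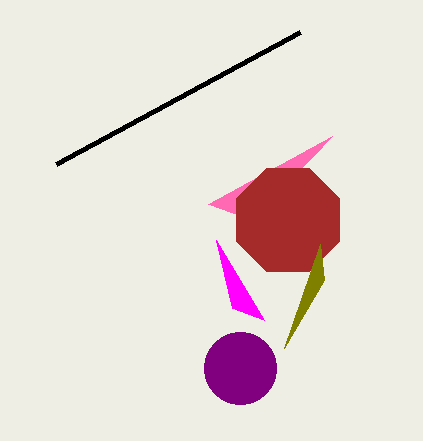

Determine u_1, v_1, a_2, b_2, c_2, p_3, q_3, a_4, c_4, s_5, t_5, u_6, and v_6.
u_1 = 208; v_1 = 204; a_2 = 240; b_2 = 368; c_2 = 36; p_3 = 232; q_3 = 308; a_4 = 288; c_4 = 56; s_5 = 56; t_5 = 164; u_6 = 324; v_6 = 280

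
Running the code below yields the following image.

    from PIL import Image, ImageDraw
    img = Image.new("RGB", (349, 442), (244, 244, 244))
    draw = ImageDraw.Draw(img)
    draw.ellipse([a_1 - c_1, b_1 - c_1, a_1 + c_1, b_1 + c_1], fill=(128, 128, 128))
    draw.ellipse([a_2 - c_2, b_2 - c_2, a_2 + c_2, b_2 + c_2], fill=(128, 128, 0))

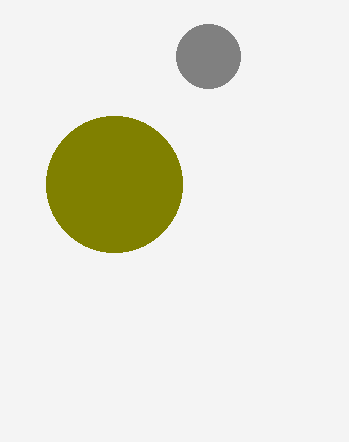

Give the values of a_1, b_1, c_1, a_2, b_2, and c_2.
a_1 = 208; b_1 = 56; c_1 = 32; a_2 = 114; b_2 = 184; c_2 = 68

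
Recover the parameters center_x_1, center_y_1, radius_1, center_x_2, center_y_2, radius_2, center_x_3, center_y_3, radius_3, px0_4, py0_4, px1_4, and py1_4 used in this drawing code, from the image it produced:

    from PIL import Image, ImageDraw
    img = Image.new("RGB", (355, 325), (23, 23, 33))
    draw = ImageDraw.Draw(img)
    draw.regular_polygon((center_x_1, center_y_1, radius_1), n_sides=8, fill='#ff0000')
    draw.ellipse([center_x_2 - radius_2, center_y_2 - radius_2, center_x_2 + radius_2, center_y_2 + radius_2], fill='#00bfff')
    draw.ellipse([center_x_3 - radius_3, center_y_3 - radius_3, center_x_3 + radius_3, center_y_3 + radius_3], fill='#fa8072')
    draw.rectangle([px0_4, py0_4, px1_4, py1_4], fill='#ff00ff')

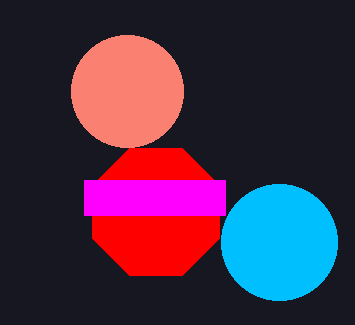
center_x_1 = 156
center_y_1 = 212
radius_1 = 69
center_x_2 = 279
center_y_2 = 242
radius_2 = 58
center_x_3 = 127
center_y_3 = 91
radius_3 = 56
px0_4 = 84
py0_4 = 180
px1_4 = 225
py1_4 = 215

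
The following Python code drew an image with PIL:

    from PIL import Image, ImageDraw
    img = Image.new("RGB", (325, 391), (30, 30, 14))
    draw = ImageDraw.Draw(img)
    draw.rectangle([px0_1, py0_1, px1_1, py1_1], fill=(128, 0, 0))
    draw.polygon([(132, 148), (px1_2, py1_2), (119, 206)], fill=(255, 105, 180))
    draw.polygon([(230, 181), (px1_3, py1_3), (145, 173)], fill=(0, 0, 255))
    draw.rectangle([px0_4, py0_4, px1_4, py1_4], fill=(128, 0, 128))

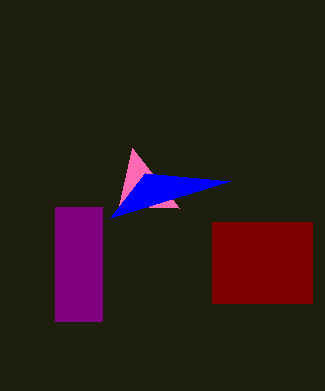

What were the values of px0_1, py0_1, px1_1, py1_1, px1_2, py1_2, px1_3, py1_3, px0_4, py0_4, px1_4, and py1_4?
px0_1 = 212; py0_1 = 222; px1_1 = 312; py1_1 = 303; px1_2 = 179; py1_2 = 208; px1_3 = 110; py1_3 = 218; px0_4 = 55; py0_4 = 207; px1_4 = 102; py1_4 = 321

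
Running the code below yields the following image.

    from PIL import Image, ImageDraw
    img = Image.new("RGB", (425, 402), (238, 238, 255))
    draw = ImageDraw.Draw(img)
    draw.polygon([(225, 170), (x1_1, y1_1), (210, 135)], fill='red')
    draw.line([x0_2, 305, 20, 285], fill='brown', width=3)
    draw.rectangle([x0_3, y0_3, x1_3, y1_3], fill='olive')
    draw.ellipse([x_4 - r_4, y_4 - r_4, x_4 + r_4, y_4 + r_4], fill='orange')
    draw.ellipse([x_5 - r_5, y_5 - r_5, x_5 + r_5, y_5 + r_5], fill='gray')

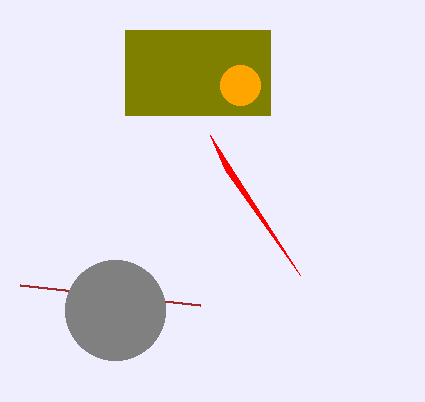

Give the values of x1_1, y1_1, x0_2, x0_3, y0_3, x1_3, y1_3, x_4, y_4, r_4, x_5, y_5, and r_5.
x1_1 = 300
y1_1 = 275
x0_2 = 200
x0_3 = 125
y0_3 = 30
x1_3 = 270
y1_3 = 115
x_4 = 240
y_4 = 85
r_4 = 20
x_5 = 115
y_5 = 310
r_5 = 50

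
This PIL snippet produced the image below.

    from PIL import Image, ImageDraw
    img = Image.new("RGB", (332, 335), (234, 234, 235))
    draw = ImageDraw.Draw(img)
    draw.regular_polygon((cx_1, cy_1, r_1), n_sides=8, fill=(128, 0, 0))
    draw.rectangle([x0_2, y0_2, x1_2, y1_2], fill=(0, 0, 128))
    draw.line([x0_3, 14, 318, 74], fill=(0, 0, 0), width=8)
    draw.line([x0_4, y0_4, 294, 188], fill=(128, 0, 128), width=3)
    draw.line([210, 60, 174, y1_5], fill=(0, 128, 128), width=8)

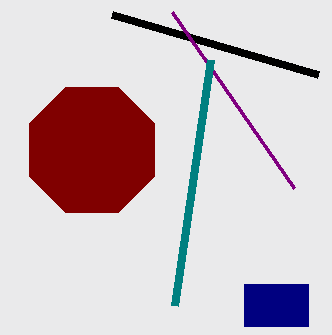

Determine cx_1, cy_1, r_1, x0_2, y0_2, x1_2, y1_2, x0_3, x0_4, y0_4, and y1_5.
cx_1 = 92
cy_1 = 150
r_1 = 68
x0_2 = 244
y0_2 = 284
x1_2 = 308
y1_2 = 326
x0_3 = 112
x0_4 = 172
y0_4 = 12
y1_5 = 306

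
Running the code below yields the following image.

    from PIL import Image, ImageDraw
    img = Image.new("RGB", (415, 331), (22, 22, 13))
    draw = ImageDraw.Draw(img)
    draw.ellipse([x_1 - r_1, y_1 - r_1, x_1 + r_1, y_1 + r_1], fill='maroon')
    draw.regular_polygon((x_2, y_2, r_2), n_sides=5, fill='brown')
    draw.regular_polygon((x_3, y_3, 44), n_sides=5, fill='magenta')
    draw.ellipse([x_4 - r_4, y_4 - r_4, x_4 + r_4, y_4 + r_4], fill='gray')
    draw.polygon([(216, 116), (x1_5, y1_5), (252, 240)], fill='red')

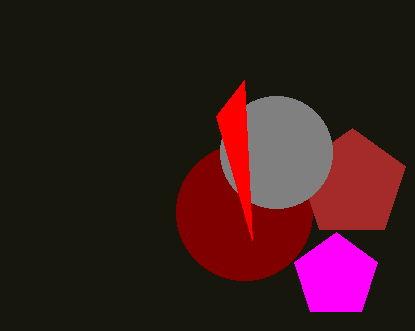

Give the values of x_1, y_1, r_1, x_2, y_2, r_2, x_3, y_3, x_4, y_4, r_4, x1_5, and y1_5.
x_1 = 244; y_1 = 212; r_1 = 68; x_2 = 352; y_2 = 184; r_2 = 56; x_3 = 336; y_3 = 276; x_4 = 276; y_4 = 152; r_4 = 56; x1_5 = 244; y1_5 = 80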